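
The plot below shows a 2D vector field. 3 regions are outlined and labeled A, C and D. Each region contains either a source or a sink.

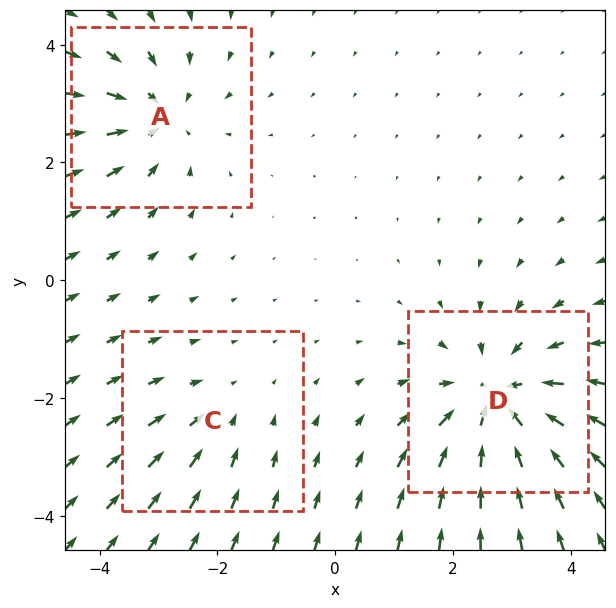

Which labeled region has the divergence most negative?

Divergence at each region's feature centre — A: about -3, C: about -2, D: about -5. Region D is most negative.

D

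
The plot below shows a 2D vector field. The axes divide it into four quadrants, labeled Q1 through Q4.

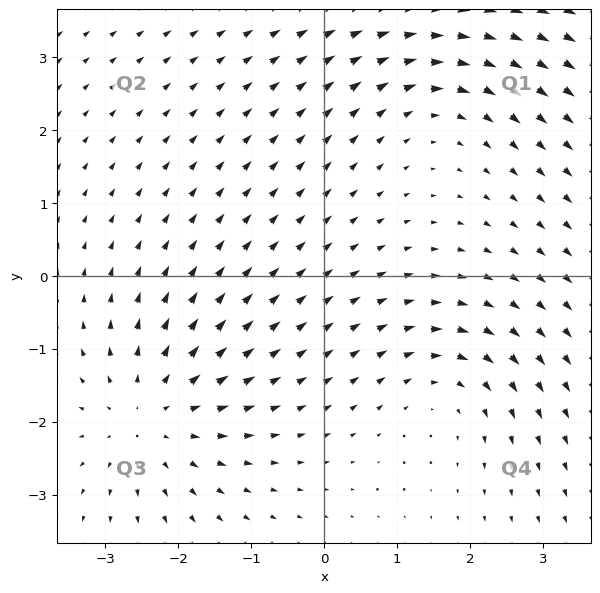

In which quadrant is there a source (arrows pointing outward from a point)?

The source sits at approximately (-2.4, -1.9), which lies in quadrant Q3. The divergence there is about +4, positive as expected for a source.

Q3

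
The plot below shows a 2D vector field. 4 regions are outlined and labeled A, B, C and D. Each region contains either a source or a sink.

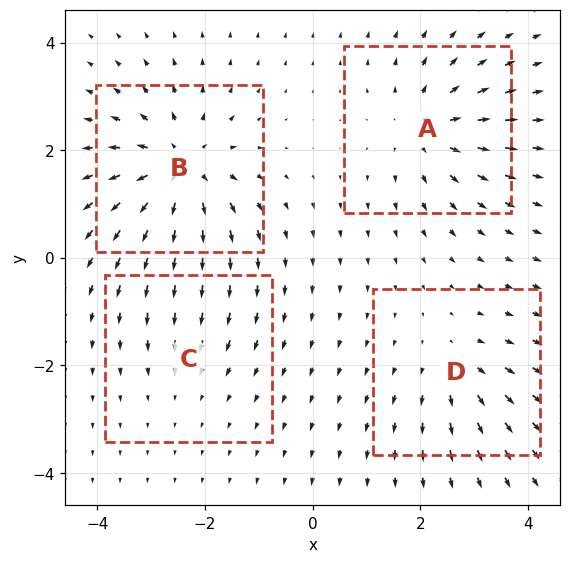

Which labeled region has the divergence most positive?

B

Divergence at each region's feature centre — A: about +5, B: about +6, C: about -2, D: about +3. Region B is most positive.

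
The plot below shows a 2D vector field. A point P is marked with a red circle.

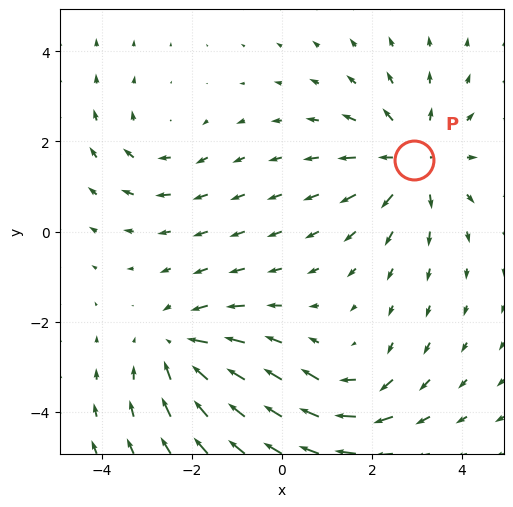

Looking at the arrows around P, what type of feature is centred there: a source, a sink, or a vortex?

source

At P (2.9, 1.6) the arrows spread outward. Divergence about +4, curl ≈0 — positive divergence with near-zero curl is a source.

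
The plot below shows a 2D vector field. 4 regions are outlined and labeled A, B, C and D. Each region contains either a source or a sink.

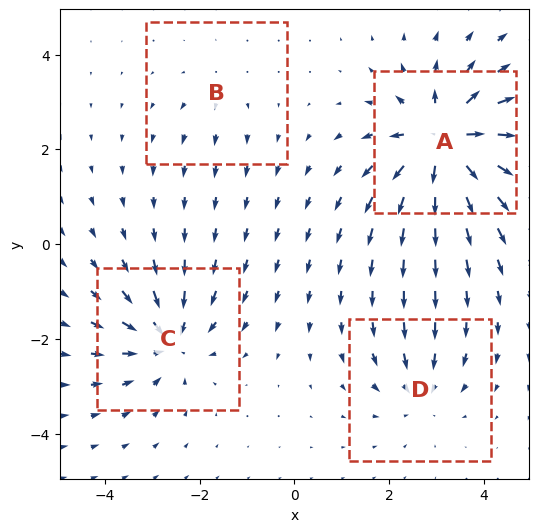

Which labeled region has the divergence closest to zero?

B

Divergence at each region's feature centre — A: about +9, B: about +2, C: about -6, D: about -4. Region B is closest to zero.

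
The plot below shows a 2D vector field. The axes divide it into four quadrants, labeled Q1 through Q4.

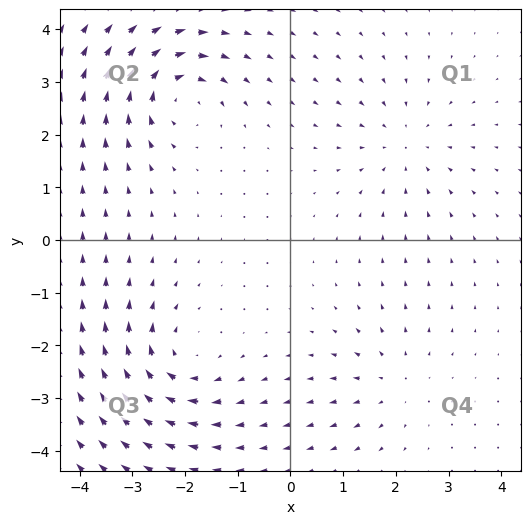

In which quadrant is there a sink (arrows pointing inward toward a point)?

Q1

The sink sits at approximately (2.2, 1.8), which lies in quadrant Q1. The divergence there is about -3, negative as expected for a sink.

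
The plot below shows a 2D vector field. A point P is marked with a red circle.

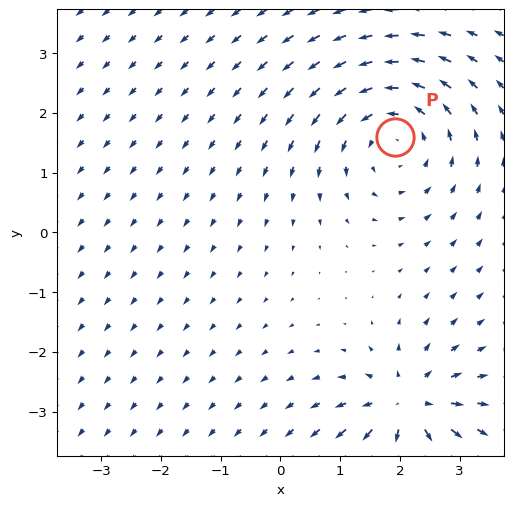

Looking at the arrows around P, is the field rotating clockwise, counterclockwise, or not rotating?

Near P at (1.9, 1.6) the arrows circulate counterclockwise. The curl (z-component) there is about +3; positive curl means counterclockwise rotation.

counterclockwise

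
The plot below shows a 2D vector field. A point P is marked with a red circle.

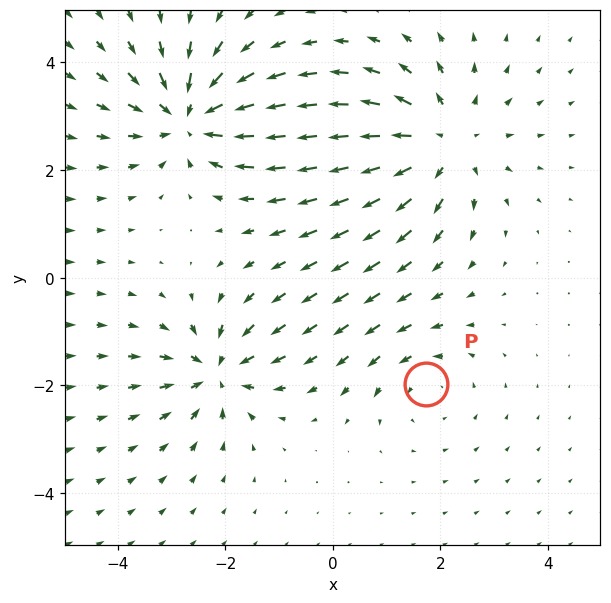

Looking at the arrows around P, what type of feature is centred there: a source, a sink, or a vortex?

At P (1.7, -2.0) the arrows circulate counterclockwise. Divergence ≈0, curl about +2 — near-zero divergence with nonzero curl is a vortex.

vortex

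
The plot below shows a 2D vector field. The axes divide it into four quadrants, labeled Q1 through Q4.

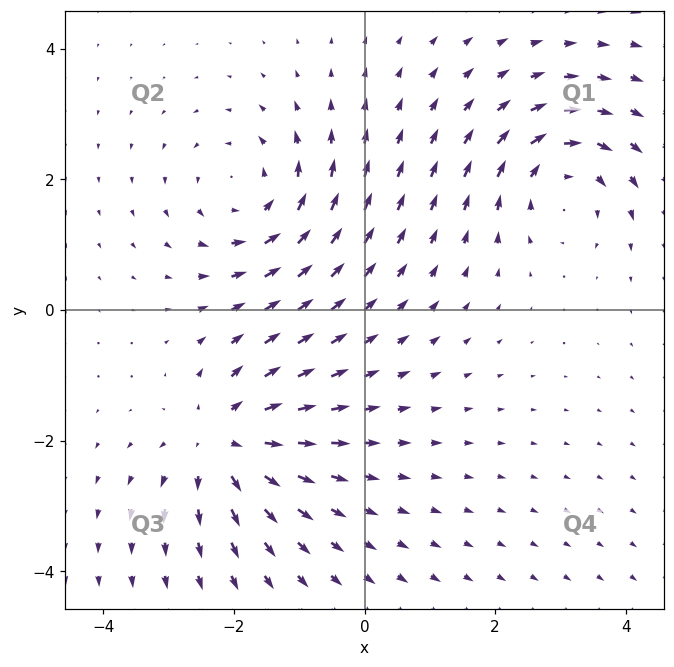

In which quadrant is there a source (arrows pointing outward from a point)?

The source sits at approximately (-2.1, -2.0), which lies in quadrant Q3. The divergence there is about +5, positive as expected for a source.

Q3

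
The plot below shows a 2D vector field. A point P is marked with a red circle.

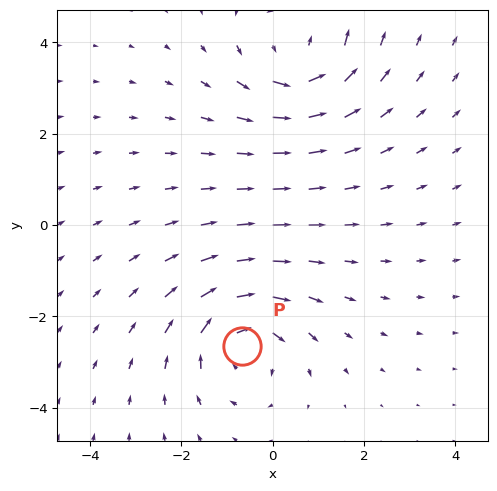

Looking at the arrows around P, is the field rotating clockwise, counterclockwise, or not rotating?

clockwise

Near P at (-0.7, -2.7) the arrows circulate clockwise. The curl (z-component) there is about -5; negative curl means clockwise rotation.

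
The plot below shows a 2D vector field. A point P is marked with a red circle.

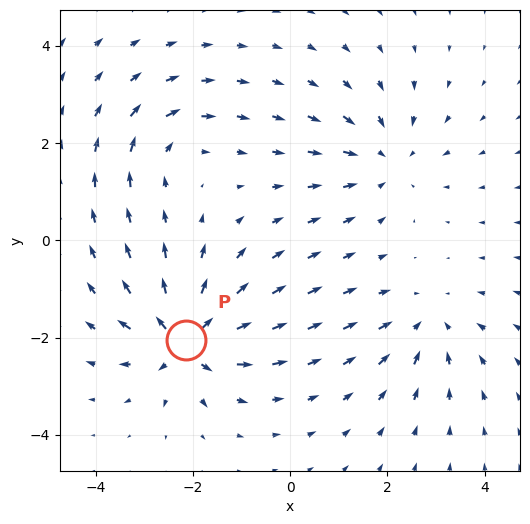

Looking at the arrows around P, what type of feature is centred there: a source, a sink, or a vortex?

At P (-2.1, -2.1) the arrows spread outward. Divergence about +7, curl ≈0 — positive divergence with near-zero curl is a source.

source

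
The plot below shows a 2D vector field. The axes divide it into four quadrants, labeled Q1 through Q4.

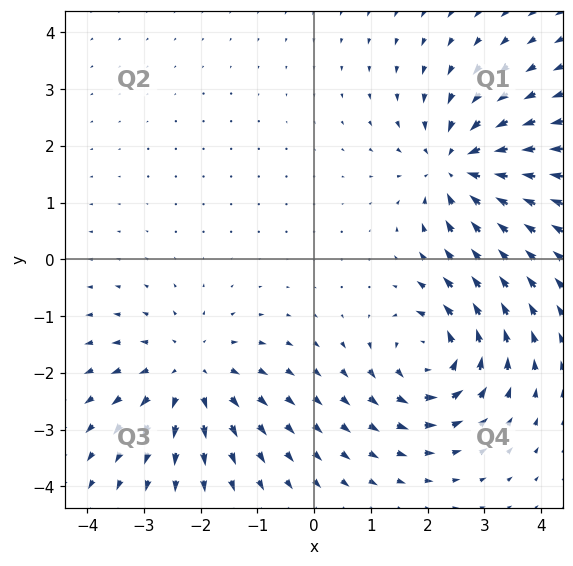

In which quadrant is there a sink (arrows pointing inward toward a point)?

The sink sits at approximately (2.5, 1.6), which lies in quadrant Q1. The divergence there is about -4, negative as expected for a sink.

Q1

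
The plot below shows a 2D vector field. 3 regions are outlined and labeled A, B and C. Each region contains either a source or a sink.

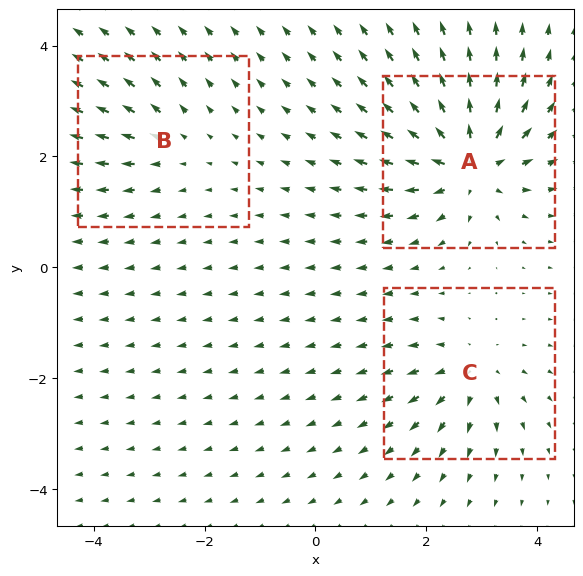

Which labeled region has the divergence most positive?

A

Divergence at each region's feature centre — A: about +6, B: about +2, C: about +4. Region A is most positive.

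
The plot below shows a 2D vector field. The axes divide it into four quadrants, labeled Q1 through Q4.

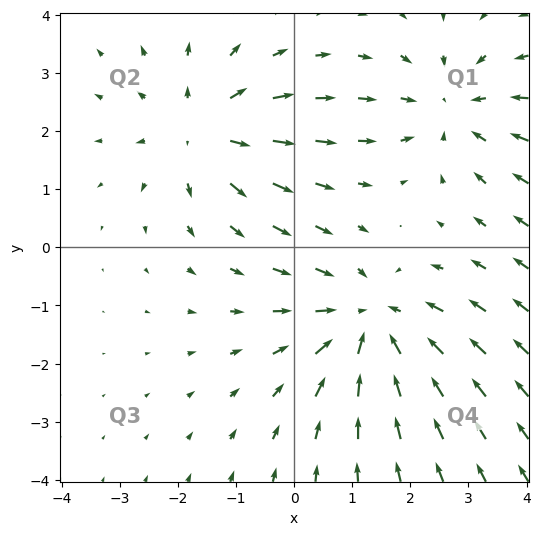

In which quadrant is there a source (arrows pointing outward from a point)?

The source sits at approximately (-1.6, 2.0), which lies in quadrant Q2. The divergence there is about +4, positive as expected for a source.

Q2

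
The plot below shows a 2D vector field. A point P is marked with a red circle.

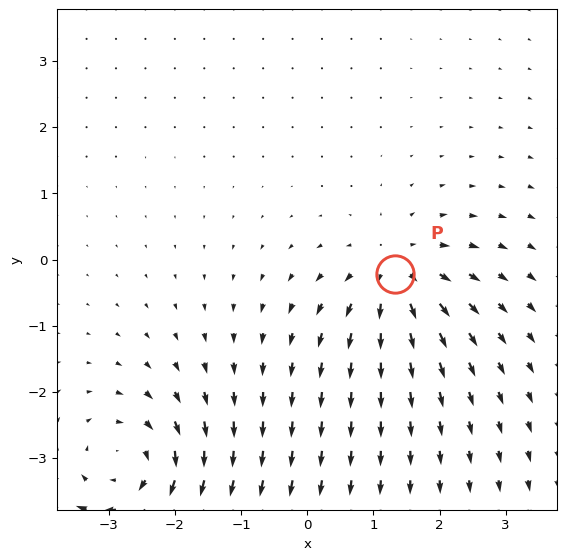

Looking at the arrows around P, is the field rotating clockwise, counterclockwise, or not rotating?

not rotating

Near P at (1.3, -0.2) the arrows show no circulation. The curl there is ≈0.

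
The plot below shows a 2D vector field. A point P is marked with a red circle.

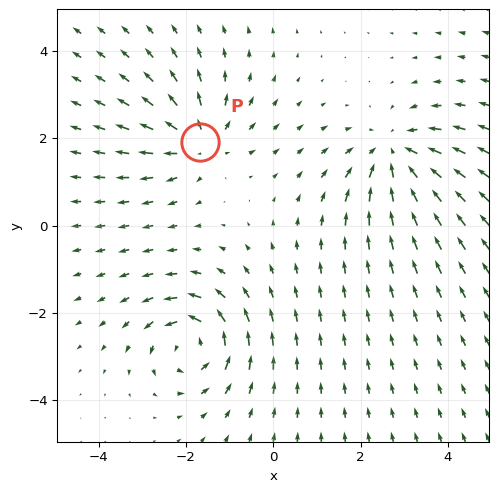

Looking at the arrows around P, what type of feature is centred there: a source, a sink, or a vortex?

source

At P (-1.7, 1.9) the arrows spread outward. Divergence about +3, curl ≈0 — positive divergence with near-zero curl is a source.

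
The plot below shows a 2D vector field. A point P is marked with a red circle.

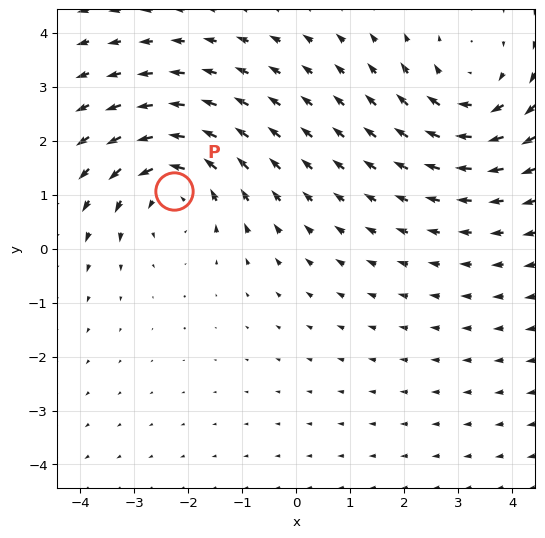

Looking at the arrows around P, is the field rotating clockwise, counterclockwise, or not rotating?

counterclockwise

Near P at (-2.3, 1.1) the arrows circulate counterclockwise. The curl (z-component) there is about +4; positive curl means counterclockwise rotation.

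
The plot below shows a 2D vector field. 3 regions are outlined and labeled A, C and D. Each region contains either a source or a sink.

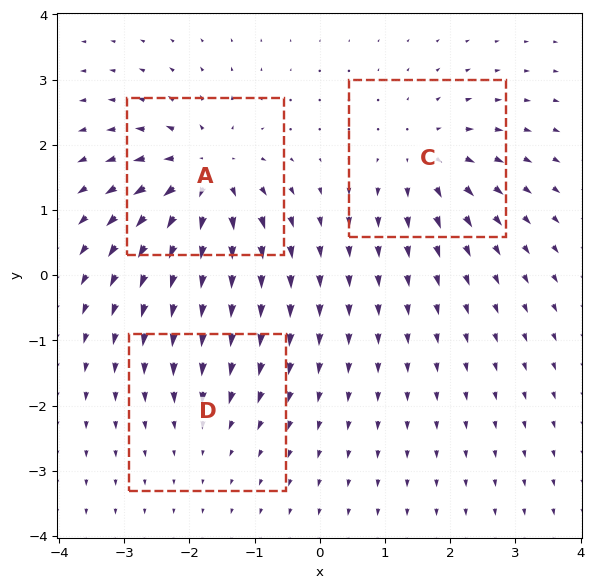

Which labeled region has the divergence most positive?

Divergence at each region's feature centre — A: about +6, C: about +4, D: about -2. Region A is most positive.

A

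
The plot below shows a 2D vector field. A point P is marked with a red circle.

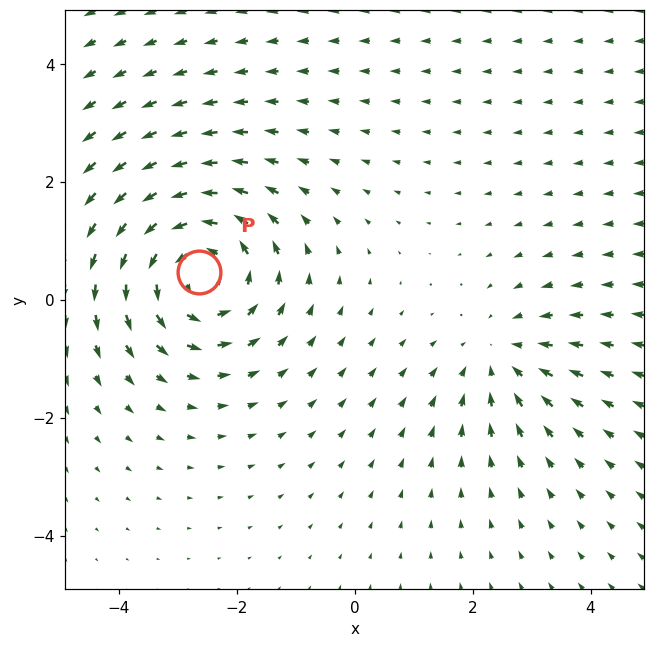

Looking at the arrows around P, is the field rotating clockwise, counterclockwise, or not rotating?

Near P at (-2.6, 0.5) the arrows circulate counterclockwise. The curl (z-component) there is about +4; positive curl means counterclockwise rotation.

counterclockwise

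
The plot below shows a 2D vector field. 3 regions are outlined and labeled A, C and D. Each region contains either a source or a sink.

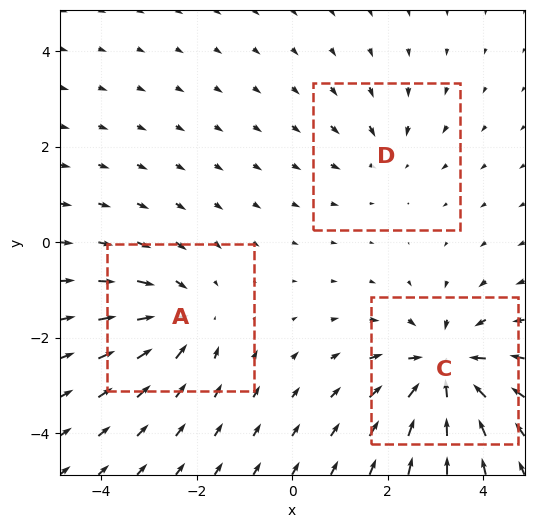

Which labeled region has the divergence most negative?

Divergence at each region's feature centre — A: about -3, C: about -5, D: about -2. Region C is most negative.

C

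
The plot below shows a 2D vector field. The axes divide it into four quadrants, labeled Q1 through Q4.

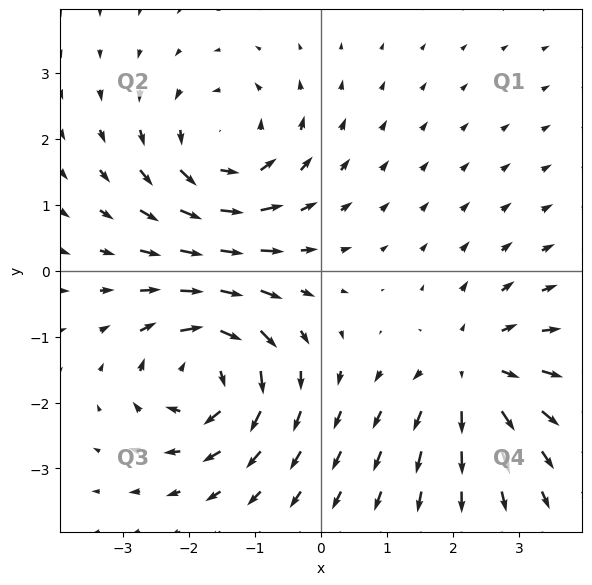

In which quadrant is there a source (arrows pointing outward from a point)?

Q4

The source sits at approximately (2.3, -1.5), which lies in quadrant Q4. The divergence there is about +5, positive as expected for a source.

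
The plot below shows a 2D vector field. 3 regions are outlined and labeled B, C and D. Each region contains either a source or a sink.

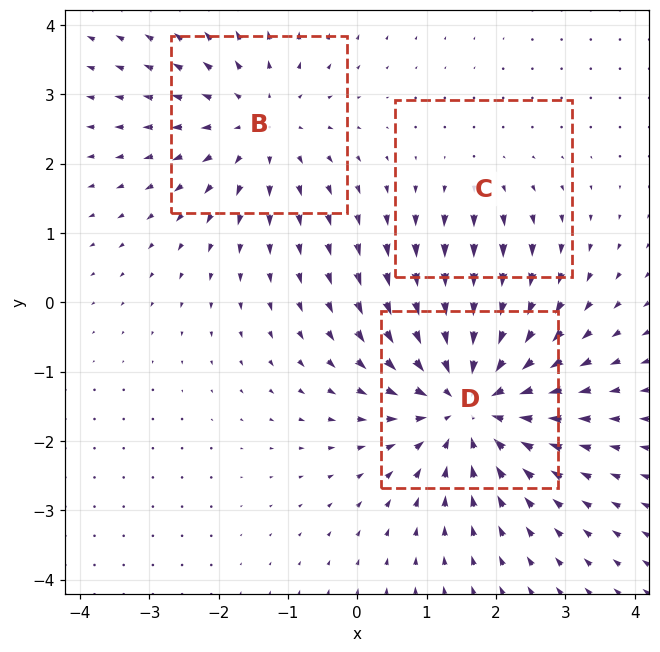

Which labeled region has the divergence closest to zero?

C

Divergence at each region's feature centre — B: about +3, C: about +2, D: about -4. Region C is closest to zero.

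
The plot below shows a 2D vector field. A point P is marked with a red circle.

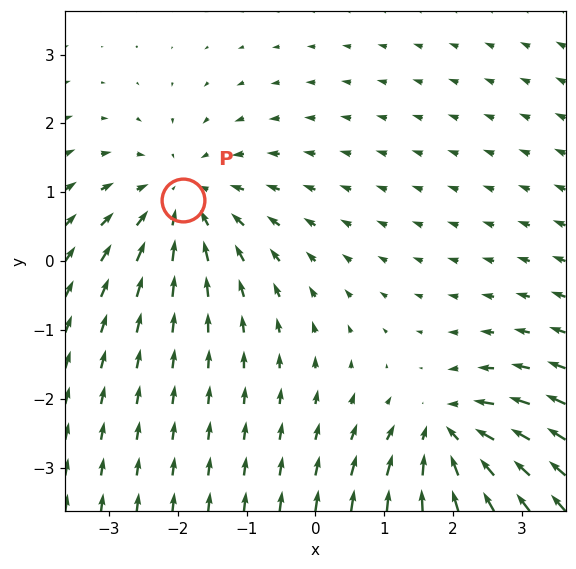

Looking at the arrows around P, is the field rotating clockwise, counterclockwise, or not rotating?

not rotating

Near P at (-1.9, 0.9) the arrows show no circulation. The curl there is ≈0.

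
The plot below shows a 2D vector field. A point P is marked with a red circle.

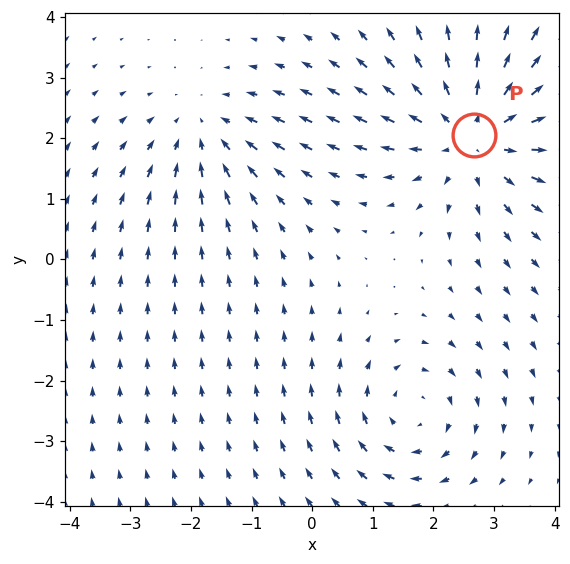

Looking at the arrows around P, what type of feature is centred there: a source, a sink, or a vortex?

source

At P (2.7, 2.1) the arrows spread outward. Divergence about +4, curl ≈0 — positive divergence with near-zero curl is a source.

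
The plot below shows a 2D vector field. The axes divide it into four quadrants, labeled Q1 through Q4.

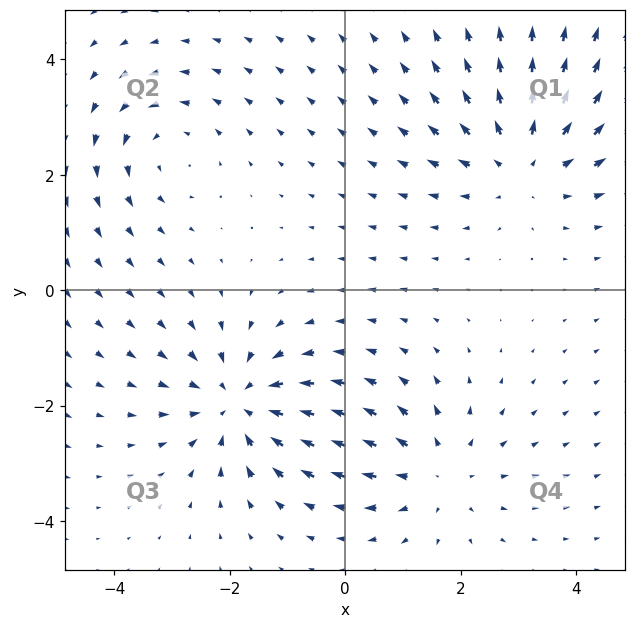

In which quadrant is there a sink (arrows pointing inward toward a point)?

Q3

The sink sits at approximately (-1.8, -2.0), which lies in quadrant Q3. The divergence there is about -5, negative as expected for a sink.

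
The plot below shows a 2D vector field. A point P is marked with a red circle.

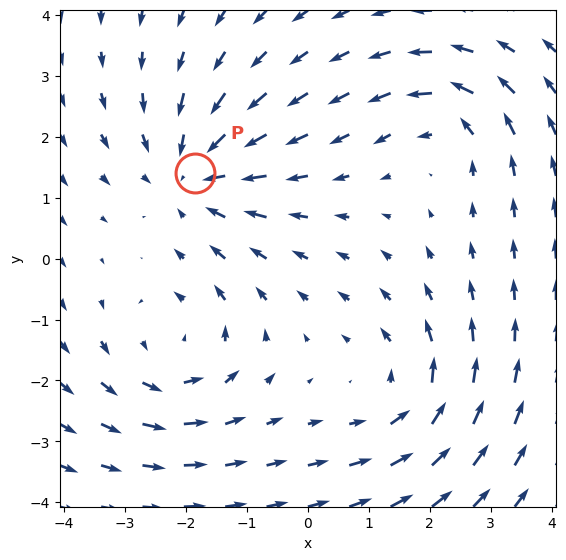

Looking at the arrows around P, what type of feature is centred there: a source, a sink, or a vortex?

sink

At P (-1.8, 1.4) the arrows converge inward. Divergence about -4, curl ≈0 — negative divergence with near-zero curl is a sink.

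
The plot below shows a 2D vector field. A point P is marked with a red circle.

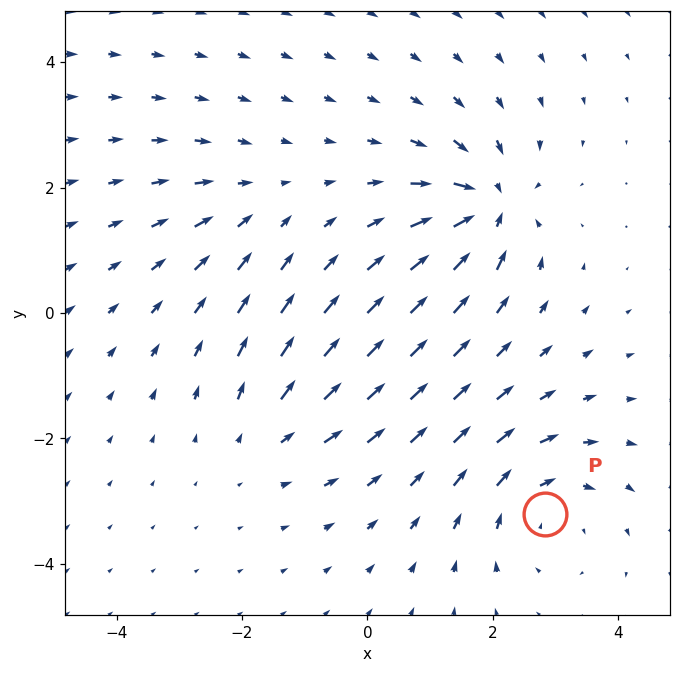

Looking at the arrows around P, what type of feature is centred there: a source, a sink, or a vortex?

vortex

At P (2.8, -3.2) the arrows circulate clockwise. Divergence ≈0, curl about -4 — near-zero divergence with nonzero curl is a vortex.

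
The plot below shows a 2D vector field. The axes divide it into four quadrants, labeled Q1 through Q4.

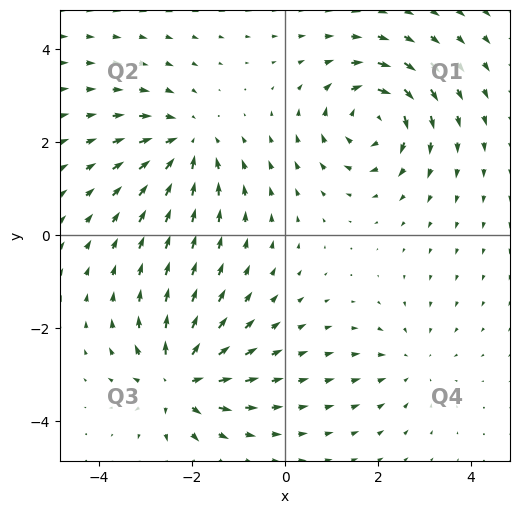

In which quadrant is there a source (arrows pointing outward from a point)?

Q3

The source sits at approximately (-2.3, -3.1), which lies in quadrant Q3. The divergence there is about +6, positive as expected for a source.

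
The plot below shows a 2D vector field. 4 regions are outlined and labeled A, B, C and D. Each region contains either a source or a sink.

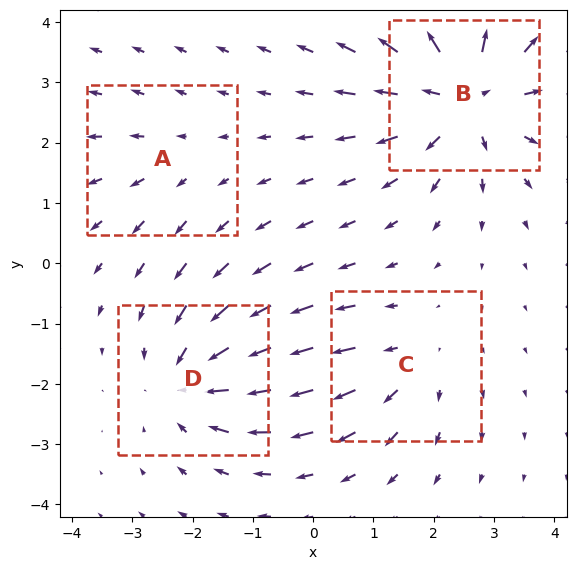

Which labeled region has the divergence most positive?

B

Divergence at each region's feature centre — A: about +2, B: about +7, C: about +3, D: about -5. Region B is most positive.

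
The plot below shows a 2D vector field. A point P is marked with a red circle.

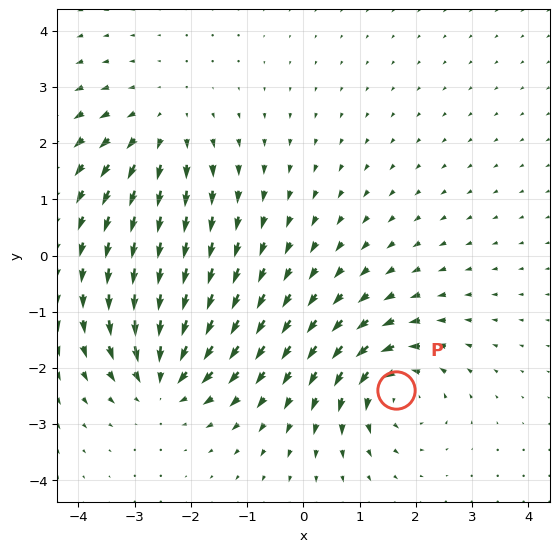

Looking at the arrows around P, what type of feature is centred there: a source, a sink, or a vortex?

vortex

At P (1.7, -2.4) the arrows circulate counterclockwise. Divergence ≈0, curl about +5 — near-zero divergence with nonzero curl is a vortex.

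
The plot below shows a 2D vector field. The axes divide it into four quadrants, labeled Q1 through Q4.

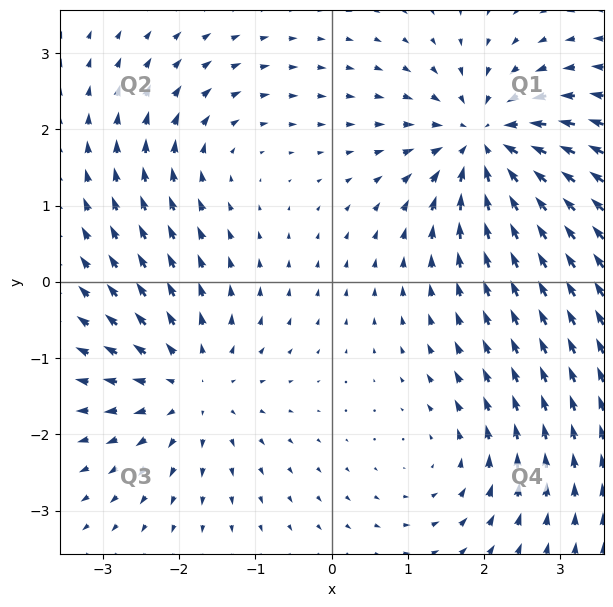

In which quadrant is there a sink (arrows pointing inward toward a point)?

Q1

The sink sits at approximately (2.0, 1.8), which lies in quadrant Q1. The divergence there is about -6, negative as expected for a sink.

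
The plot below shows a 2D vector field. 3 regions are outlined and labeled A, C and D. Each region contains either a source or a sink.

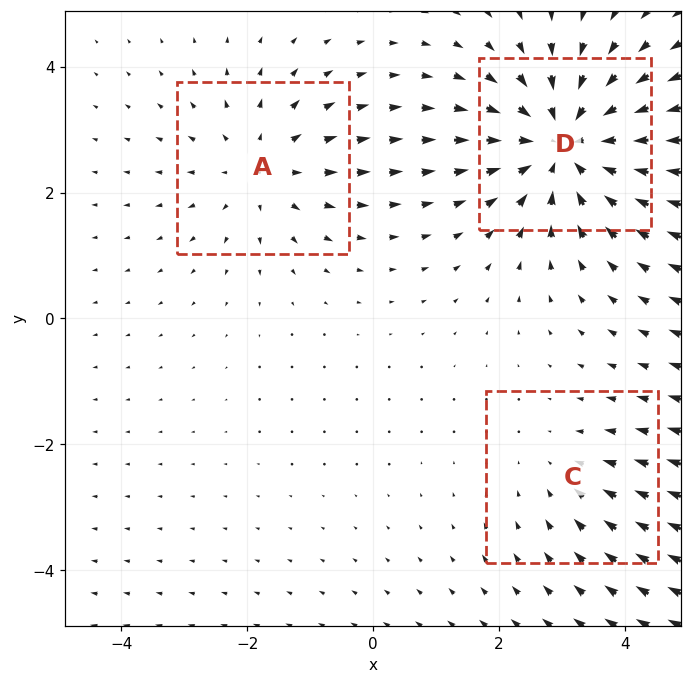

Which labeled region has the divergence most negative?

D

Divergence at each region's feature centre — A: about +3, C: about -2, D: about -4. Region D is most negative.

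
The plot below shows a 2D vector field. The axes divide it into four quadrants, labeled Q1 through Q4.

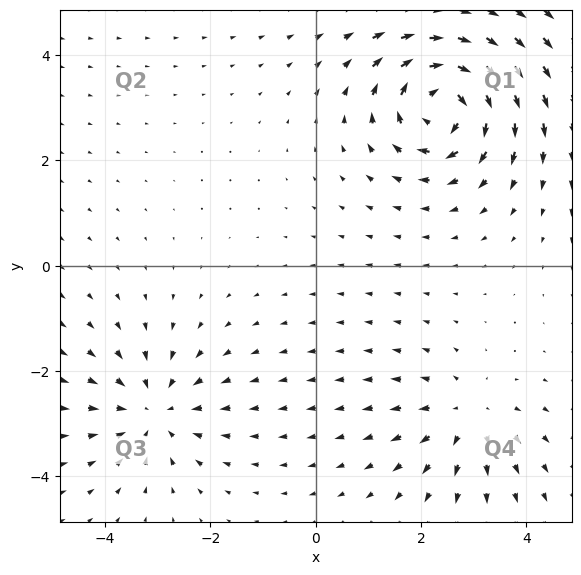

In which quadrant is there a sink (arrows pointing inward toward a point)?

Q3

The sink sits at approximately (-3.1, -2.8), which lies in quadrant Q3. The divergence there is about -3, negative as expected for a sink.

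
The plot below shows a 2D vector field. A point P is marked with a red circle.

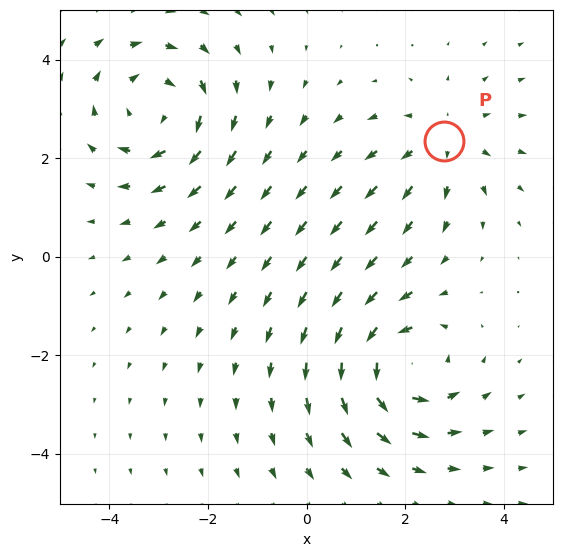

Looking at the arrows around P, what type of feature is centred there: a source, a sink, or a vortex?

source

At P (2.8, 2.4) the arrows spread outward. Divergence about +3, curl ≈0 — positive divergence with near-zero curl is a source.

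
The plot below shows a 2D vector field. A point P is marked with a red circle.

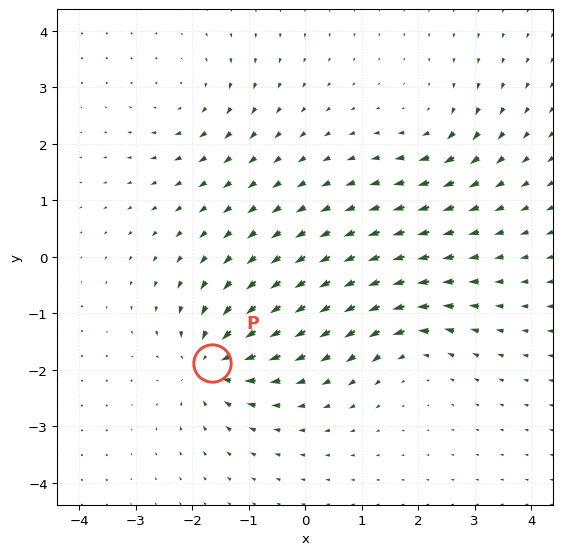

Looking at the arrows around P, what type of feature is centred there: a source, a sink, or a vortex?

sink

At P (-1.7, -1.9) the arrows converge inward. Divergence about -6, curl ≈0 — negative divergence with near-zero curl is a sink.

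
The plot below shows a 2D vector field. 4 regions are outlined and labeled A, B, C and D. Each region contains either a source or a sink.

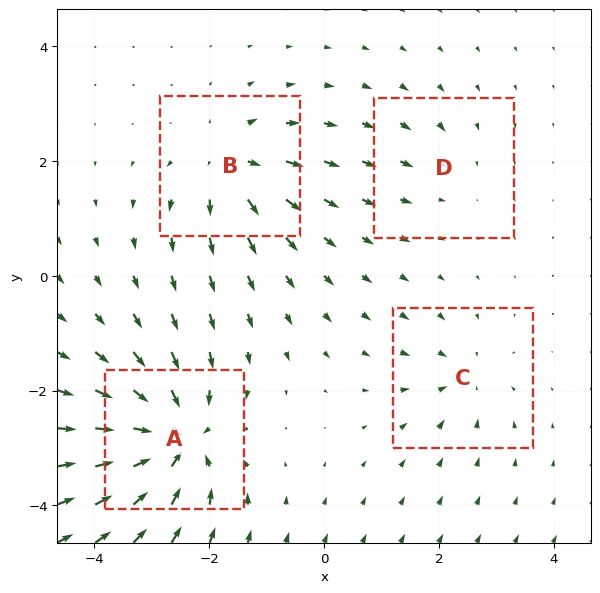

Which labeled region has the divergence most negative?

A

Divergence at each region's feature centre — A: about -9, B: about +6, C: about -4, D: about -2. Region A is most negative.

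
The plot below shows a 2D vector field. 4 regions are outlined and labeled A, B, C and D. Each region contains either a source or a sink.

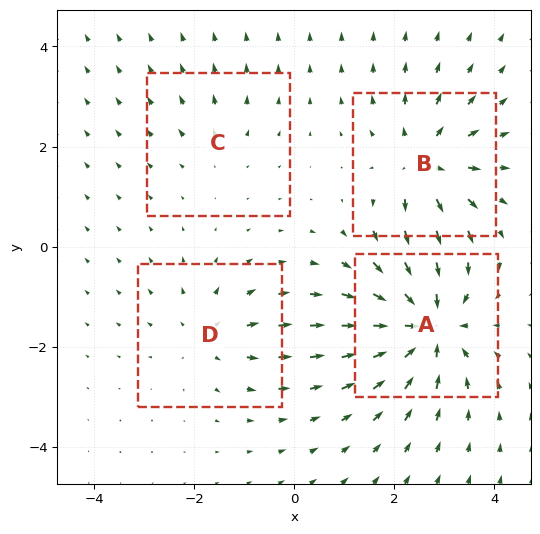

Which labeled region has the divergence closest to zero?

C

Divergence at each region's feature centre — A: about -8, B: about +6, C: about +2, D: about +4. Region C is closest to zero.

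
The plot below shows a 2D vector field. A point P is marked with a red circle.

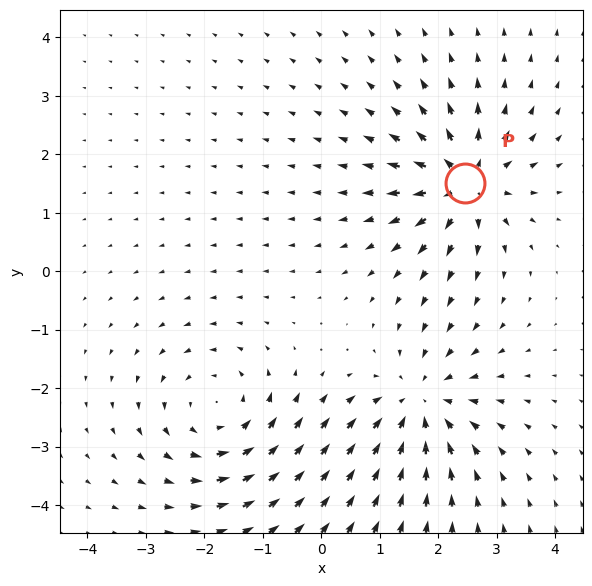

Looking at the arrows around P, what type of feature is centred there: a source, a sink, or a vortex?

At P (2.5, 1.5) the arrows spread outward. Divergence about +5, curl ≈0 — positive divergence with near-zero curl is a source.

source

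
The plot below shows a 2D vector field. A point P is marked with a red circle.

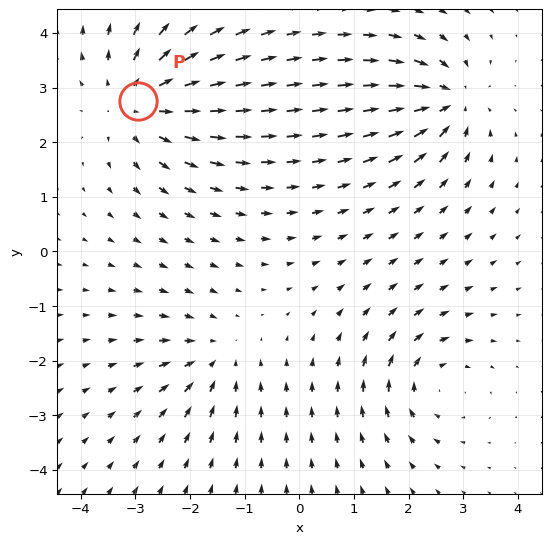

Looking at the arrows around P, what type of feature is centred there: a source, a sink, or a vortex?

source

At P (-3.0, 2.7) the arrows spread outward. Divergence about +4, curl ≈0 — positive divergence with near-zero curl is a source.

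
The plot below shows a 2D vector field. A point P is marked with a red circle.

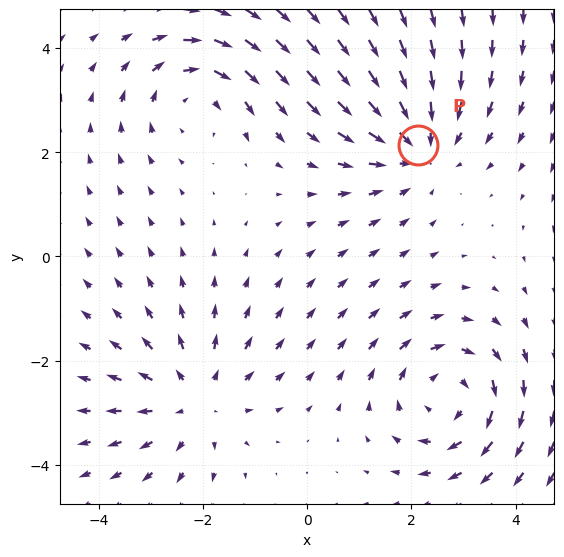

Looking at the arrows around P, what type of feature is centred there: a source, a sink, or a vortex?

At P (2.1, 2.1) the arrows converge inward. Divergence about -3, curl ≈0 — negative divergence with near-zero curl is a sink.

sink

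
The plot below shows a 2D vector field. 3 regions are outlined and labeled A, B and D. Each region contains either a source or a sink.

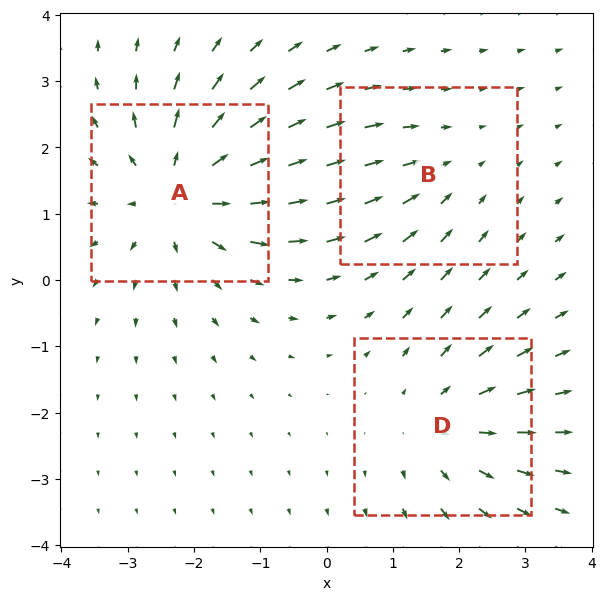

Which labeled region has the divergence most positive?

Divergence at each region's feature centre — A: about +4, B: about -2, D: about +3. Region A is most positive.

A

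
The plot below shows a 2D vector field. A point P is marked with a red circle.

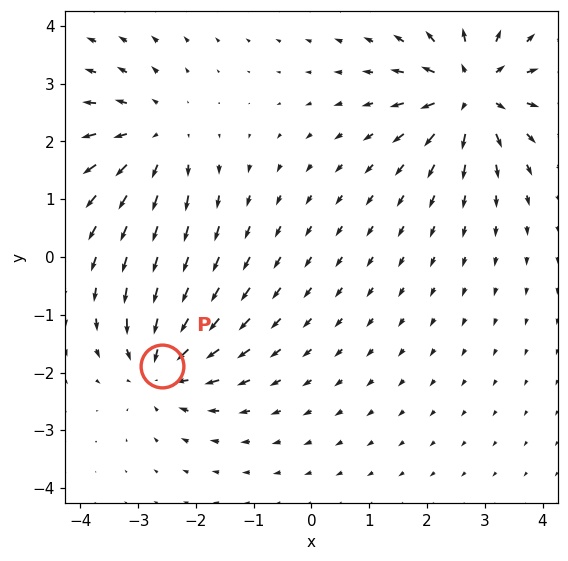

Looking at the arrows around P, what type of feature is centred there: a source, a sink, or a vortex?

sink

At P (-2.6, -1.9) the arrows converge inward. Divergence about -4, curl ≈0 — negative divergence with near-zero curl is a sink.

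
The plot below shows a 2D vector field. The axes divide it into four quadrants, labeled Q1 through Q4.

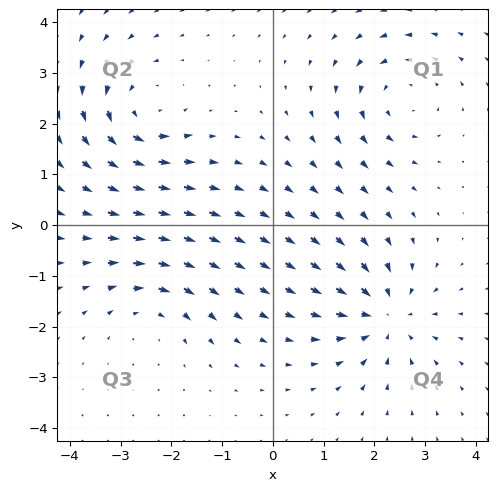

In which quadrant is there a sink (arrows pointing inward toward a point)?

Q4

The sink sits at approximately (2.2, -1.8), which lies in quadrant Q4. The divergence there is about -5, negative as expected for a sink.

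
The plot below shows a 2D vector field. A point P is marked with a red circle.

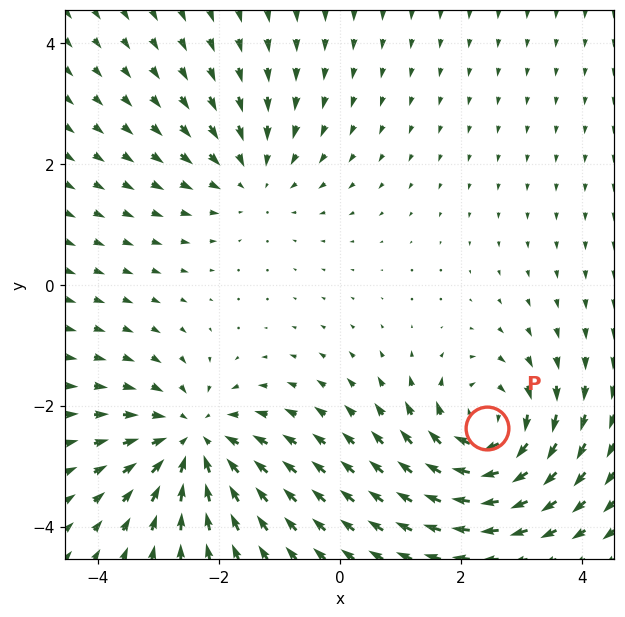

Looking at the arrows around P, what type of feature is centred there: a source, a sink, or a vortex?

At P (2.4, -2.4) the arrows circulate clockwise. Divergence ≈0, curl about -5 — near-zero divergence with nonzero curl is a vortex.

vortex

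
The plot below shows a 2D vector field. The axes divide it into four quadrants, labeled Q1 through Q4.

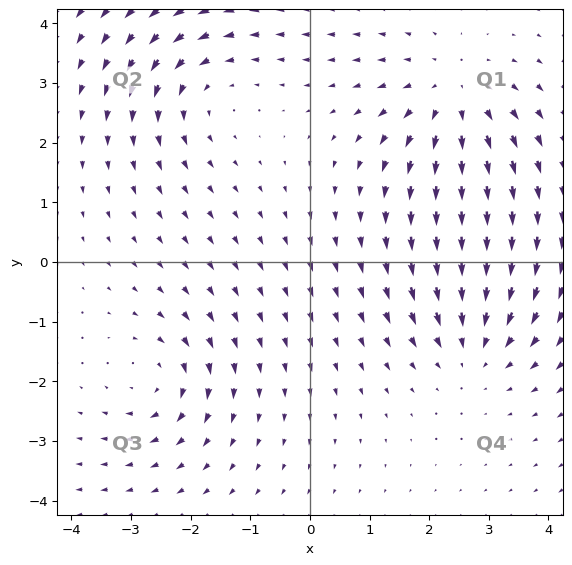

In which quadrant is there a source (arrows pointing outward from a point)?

Q1

The source sits at approximately (2.4, 2.8), which lies in quadrant Q1. The divergence there is about +4, positive as expected for a source.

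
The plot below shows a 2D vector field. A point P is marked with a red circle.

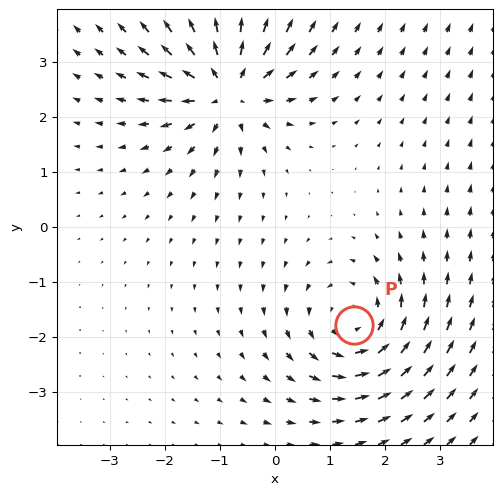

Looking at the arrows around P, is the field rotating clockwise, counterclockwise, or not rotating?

Near P at (1.4, -1.8) the arrows circulate counterclockwise. The curl (z-component) there is about +4; positive curl means counterclockwise rotation.

counterclockwise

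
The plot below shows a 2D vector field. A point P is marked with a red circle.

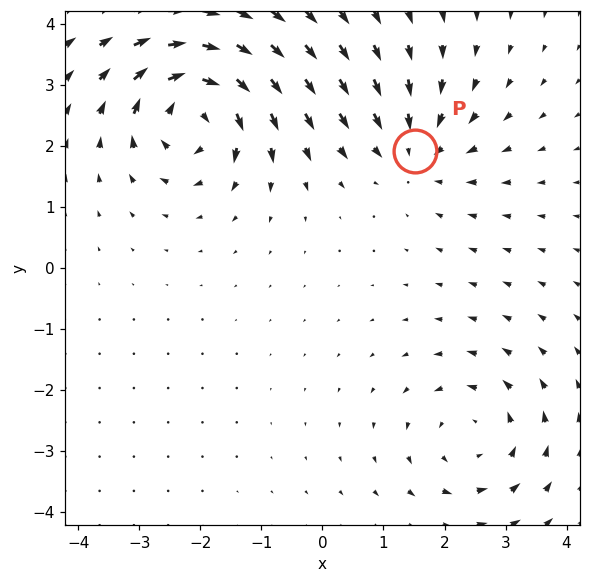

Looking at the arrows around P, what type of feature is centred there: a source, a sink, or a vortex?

sink

At P (1.5, 1.9) the arrows converge inward. Divergence about -3, curl ≈0 — negative divergence with near-zero curl is a sink.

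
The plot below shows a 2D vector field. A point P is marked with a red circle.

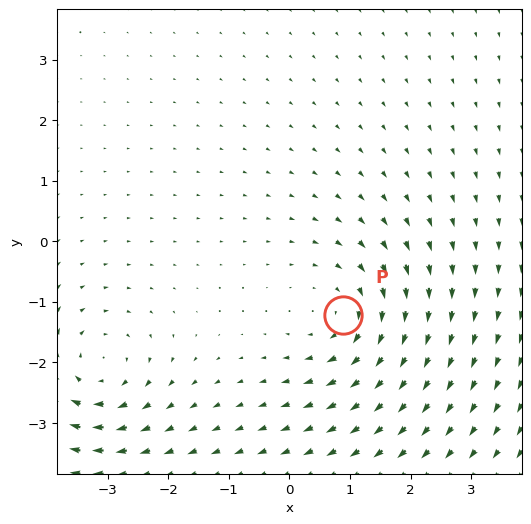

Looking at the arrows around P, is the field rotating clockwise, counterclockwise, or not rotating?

clockwise

Near P at (0.9, -1.2) the arrows circulate clockwise. The curl (z-component) there is about -3; negative curl means clockwise rotation.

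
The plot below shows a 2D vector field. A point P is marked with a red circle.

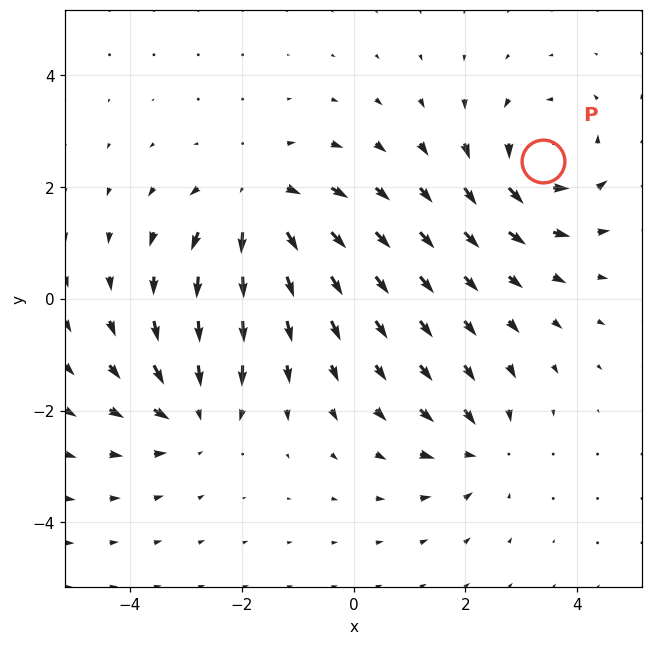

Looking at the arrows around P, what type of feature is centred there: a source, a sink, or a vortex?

vortex

At P (3.4, 2.5) the arrows circulate counterclockwise. Divergence ≈0, curl about +4 — near-zero divergence with nonzero curl is a vortex.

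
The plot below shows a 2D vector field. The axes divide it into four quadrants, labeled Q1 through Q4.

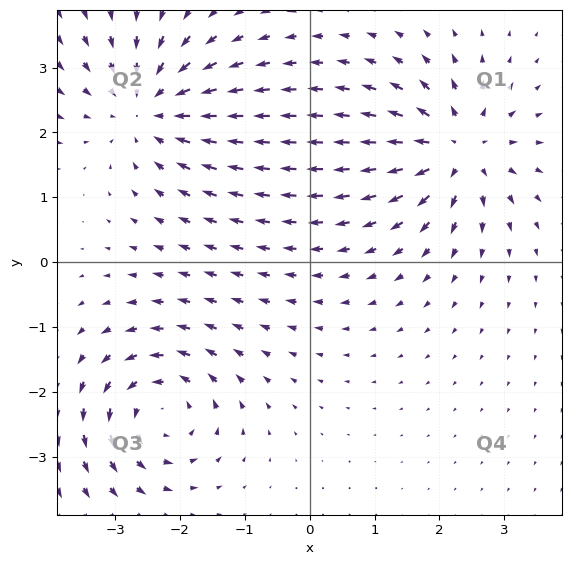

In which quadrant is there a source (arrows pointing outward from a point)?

The source sits at approximately (2.3, 1.7), which lies in quadrant Q1. The divergence there is about +6, positive as expected for a source.

Q1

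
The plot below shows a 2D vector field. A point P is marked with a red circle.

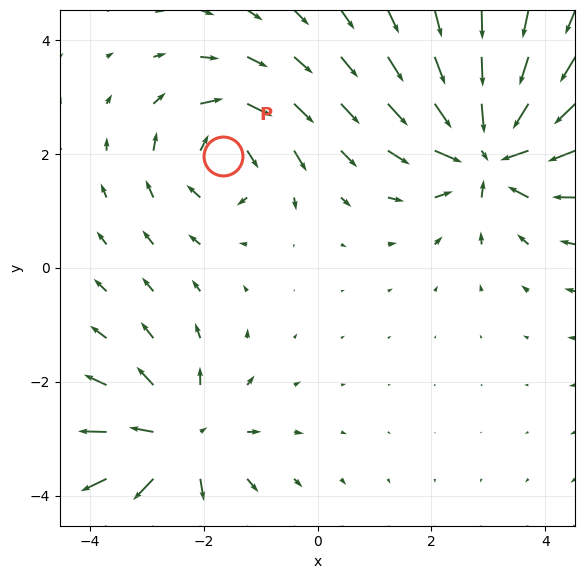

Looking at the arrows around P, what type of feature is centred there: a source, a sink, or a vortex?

At P (-1.7, 2.0) the arrows circulate clockwise. Divergence ≈0, curl about -4 — near-zero divergence with nonzero curl is a vortex.

vortex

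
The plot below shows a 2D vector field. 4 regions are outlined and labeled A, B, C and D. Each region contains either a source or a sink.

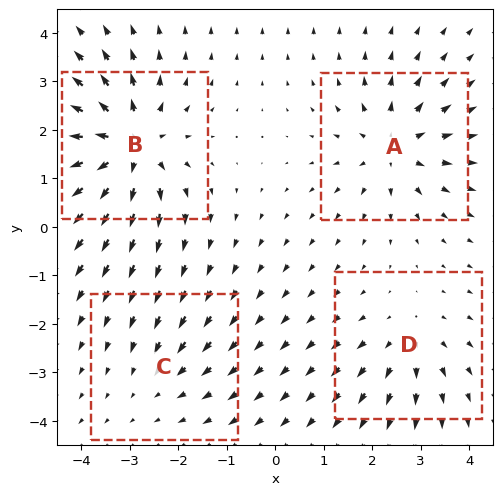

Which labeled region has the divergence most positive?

Divergence at each region's feature centre — A: about +5, B: about +7, C: about -2, D: about +3. Region B is most positive.

B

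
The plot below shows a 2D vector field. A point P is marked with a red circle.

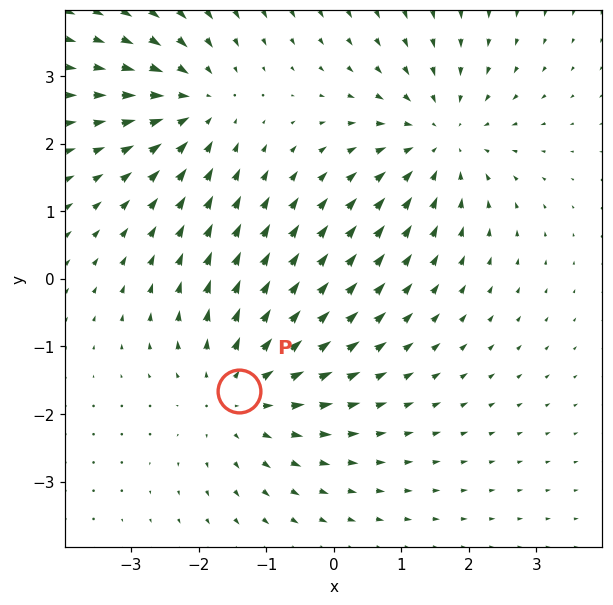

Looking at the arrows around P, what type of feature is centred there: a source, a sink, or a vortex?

At P (-1.4, -1.7) the arrows spread outward. Divergence about +3, curl ≈0 — positive divergence with near-zero curl is a source.

source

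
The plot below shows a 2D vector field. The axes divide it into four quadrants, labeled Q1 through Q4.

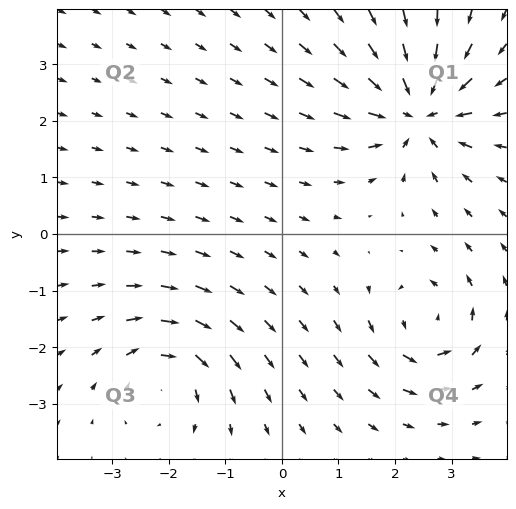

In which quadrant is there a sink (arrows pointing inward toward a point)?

The sink sits at approximately (2.4, 2.2), which lies in quadrant Q1. The divergence there is about -5, negative as expected for a sink.

Q1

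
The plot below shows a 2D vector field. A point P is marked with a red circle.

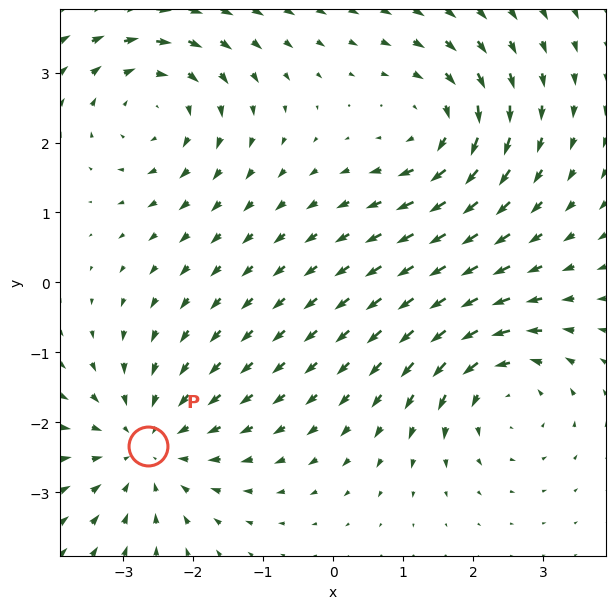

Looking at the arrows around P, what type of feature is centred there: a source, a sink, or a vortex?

At P (-2.7, -2.3) the arrows converge inward. Divergence about -4, curl ≈0 — negative divergence with near-zero curl is a sink.

sink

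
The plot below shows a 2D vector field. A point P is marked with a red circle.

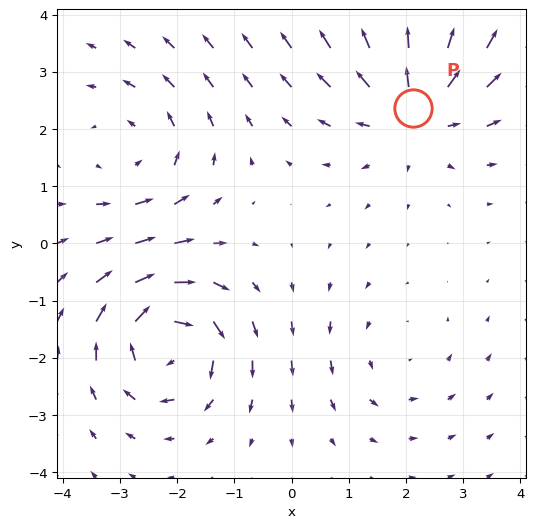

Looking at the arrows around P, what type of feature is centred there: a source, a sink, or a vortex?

At P (2.1, 2.4) the arrows spread outward. Divergence about +5, curl ≈0 — positive divergence with near-zero curl is a source.

source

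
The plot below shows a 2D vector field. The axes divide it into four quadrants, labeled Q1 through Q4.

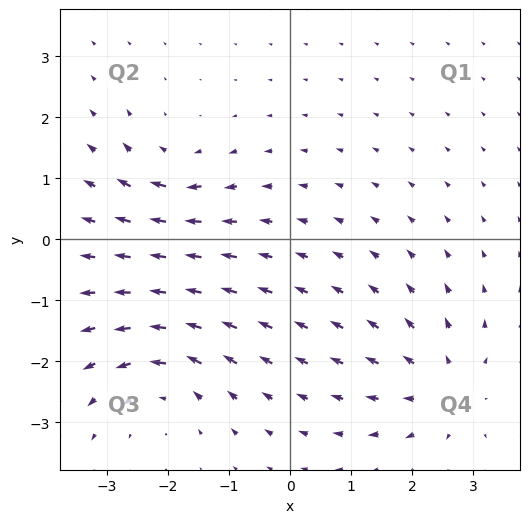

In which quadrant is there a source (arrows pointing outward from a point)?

The source sits at approximately (2.5, -2.4), which lies in quadrant Q4. The divergence there is about +4, positive as expected for a source.

Q4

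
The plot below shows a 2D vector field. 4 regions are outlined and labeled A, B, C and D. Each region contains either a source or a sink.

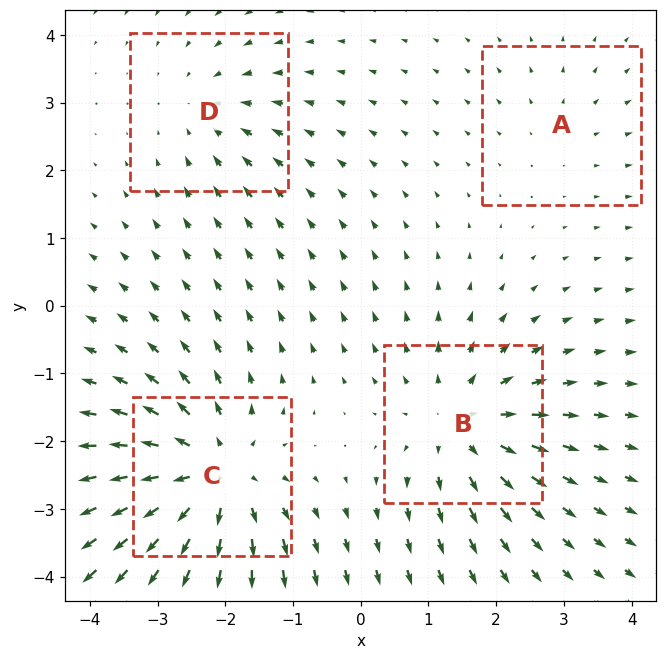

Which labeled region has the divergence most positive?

Divergence at each region's feature centre — A: about +2, B: about +5, C: about +7, D: about -3. Region C is most positive.

C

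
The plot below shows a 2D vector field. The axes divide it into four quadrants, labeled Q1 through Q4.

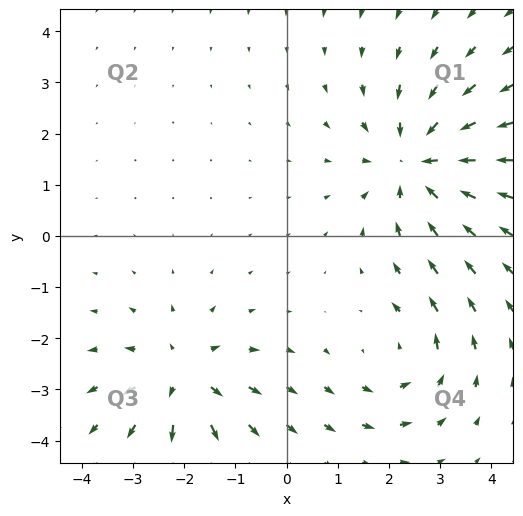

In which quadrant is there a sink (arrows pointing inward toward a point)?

Q1

The sink sits at approximately (2.6, 1.4), which lies in quadrant Q1. The divergence there is about -4, negative as expected for a sink.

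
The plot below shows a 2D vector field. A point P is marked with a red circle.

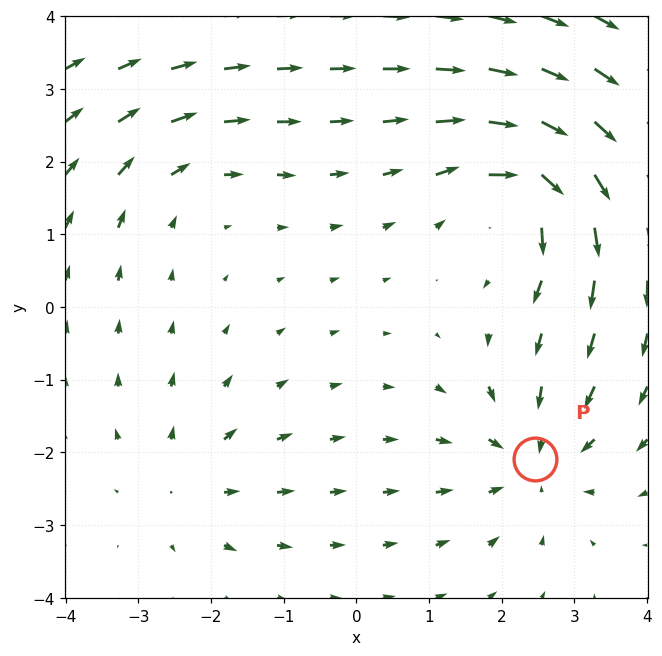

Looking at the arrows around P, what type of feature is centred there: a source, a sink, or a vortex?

sink

At P (2.5, -2.1) the arrows converge inward. Divergence about -4, curl ≈0 — negative divergence with near-zero curl is a sink.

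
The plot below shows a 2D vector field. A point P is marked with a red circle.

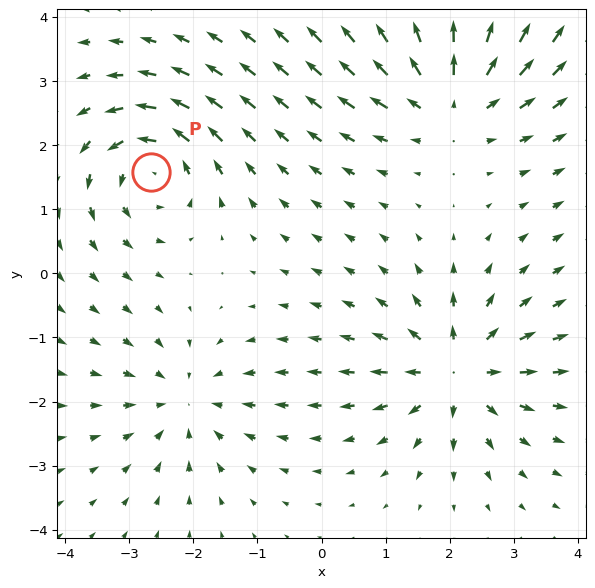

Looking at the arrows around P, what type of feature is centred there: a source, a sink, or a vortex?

At P (-2.7, 1.6) the arrows circulate counterclockwise. Divergence ≈0, curl about +6 — near-zero divergence with nonzero curl is a vortex.

vortex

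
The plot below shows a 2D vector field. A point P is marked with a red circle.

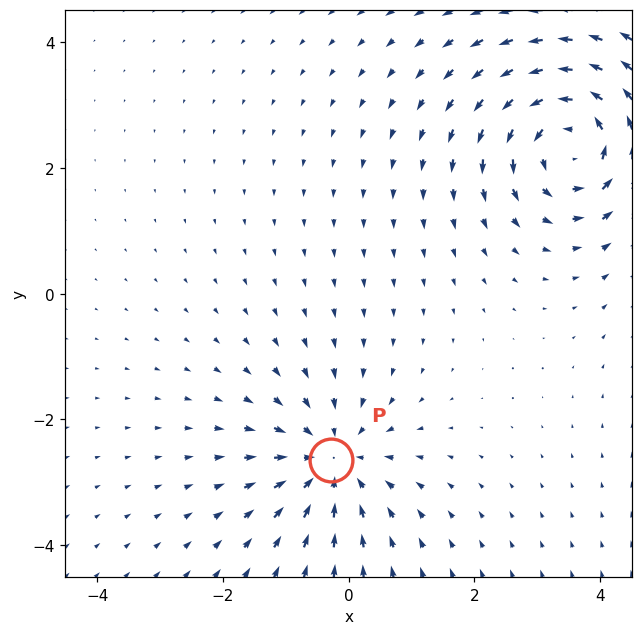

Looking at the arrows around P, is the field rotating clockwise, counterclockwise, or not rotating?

Near P at (-0.3, -2.7) the arrows show no circulation. The curl there is ≈0.

not rotating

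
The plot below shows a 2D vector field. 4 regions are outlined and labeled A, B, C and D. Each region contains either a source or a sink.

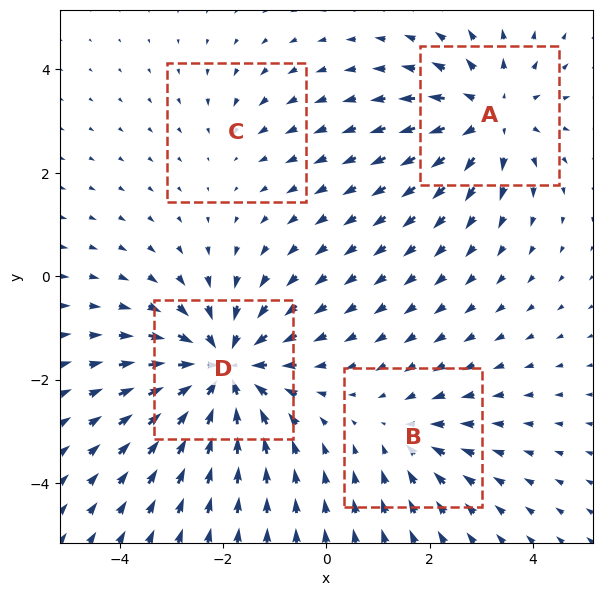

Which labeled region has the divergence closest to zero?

C

Divergence at each region's feature centre — A: about +5, B: about -3, C: about -2, D: about -6. Region C is closest to zero.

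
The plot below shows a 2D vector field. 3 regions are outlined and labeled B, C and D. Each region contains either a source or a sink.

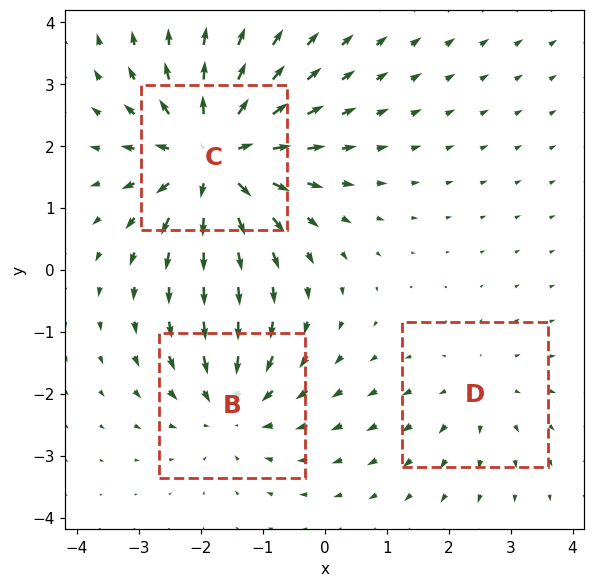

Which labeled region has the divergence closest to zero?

D

Divergence at each region's feature centre — B: about -3, C: about +5, D: about +2. Region D is closest to zero.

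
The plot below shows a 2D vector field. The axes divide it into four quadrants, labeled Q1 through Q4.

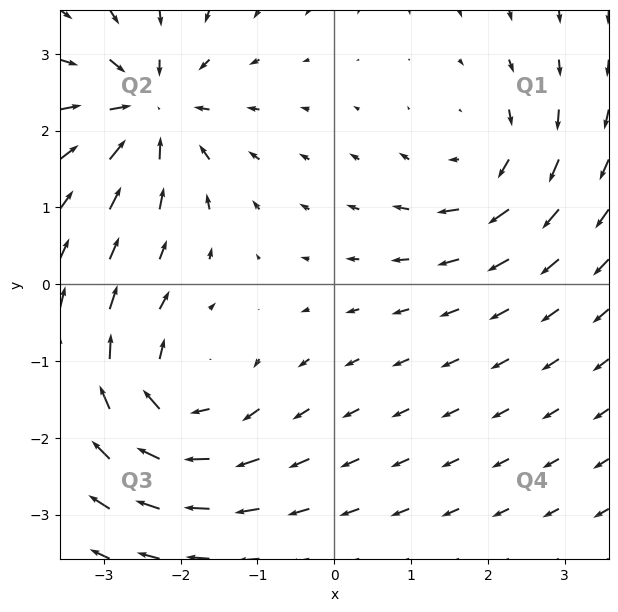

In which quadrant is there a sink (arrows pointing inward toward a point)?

The sink sits at approximately (-2.4, 2.3), which lies in quadrant Q2. The divergence there is about -5, negative as expected for a sink.

Q2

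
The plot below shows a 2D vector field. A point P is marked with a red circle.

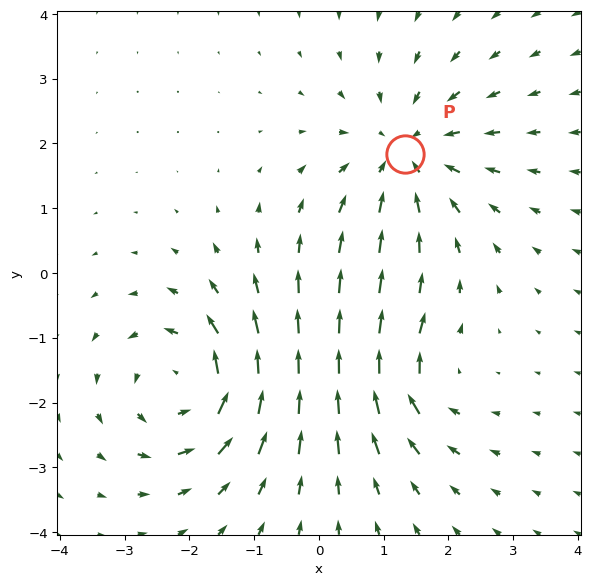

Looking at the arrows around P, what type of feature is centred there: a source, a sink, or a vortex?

sink

At P (1.3, 1.8) the arrows converge inward. Divergence about -4, curl ≈0 — negative divergence with near-zero curl is a sink.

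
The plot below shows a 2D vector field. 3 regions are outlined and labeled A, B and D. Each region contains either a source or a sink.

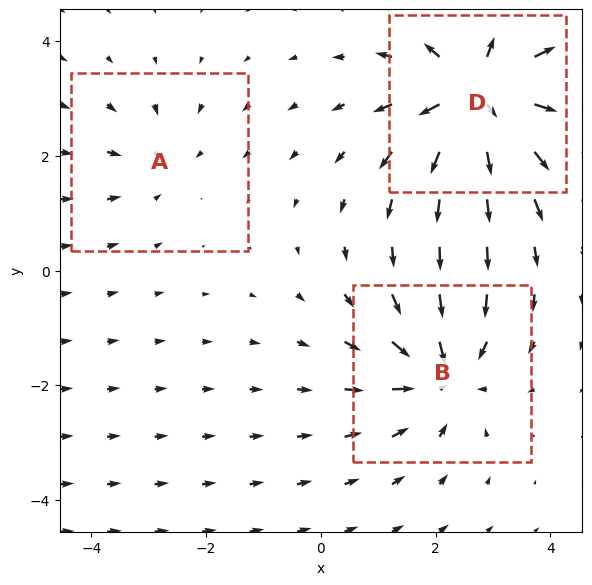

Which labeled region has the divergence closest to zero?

Divergence at each region's feature centre — A: about -2, B: about -4, D: about +5. Region A is closest to zero.

A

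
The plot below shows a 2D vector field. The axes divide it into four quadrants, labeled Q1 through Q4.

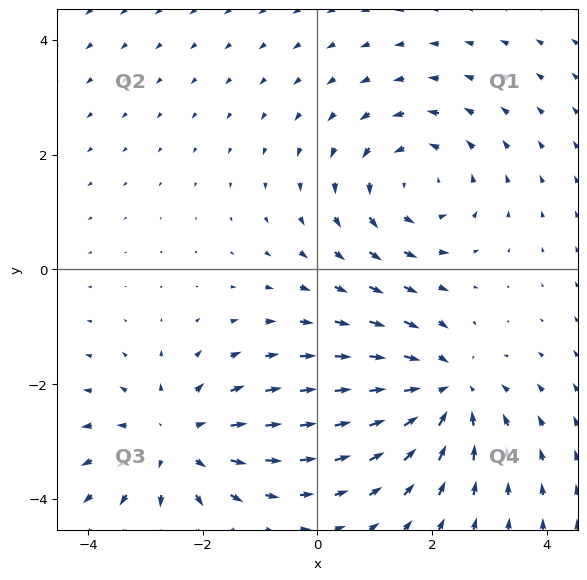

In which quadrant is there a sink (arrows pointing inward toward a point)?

The sink sits at approximately (2.2, -2.1), which lies in quadrant Q4. The divergence there is about -4, negative as expected for a sink.

Q4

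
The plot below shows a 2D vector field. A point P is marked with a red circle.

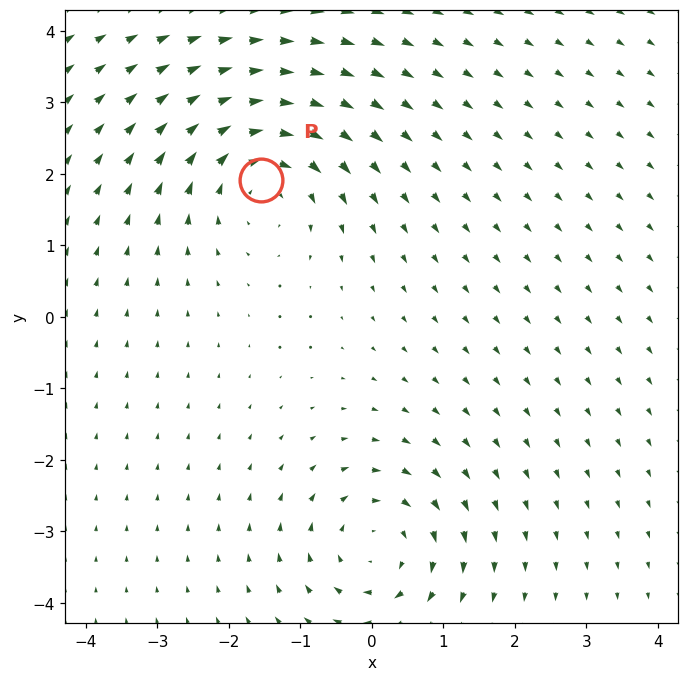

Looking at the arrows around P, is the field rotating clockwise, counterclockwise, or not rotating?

clockwise

Near P at (-1.6, 1.9) the arrows circulate clockwise. The curl (z-component) there is about -4; negative curl means clockwise rotation.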